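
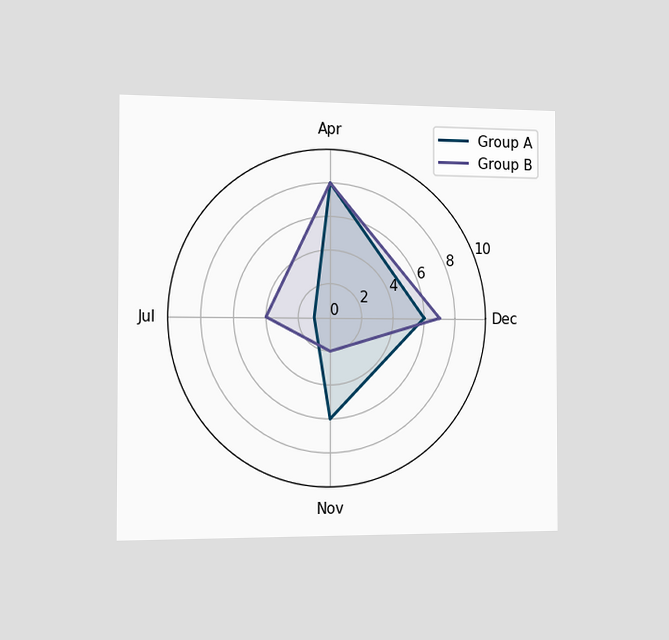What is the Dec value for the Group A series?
6

The chart is viewed slightly from the left. On the Dec axis, Group A reaches 6.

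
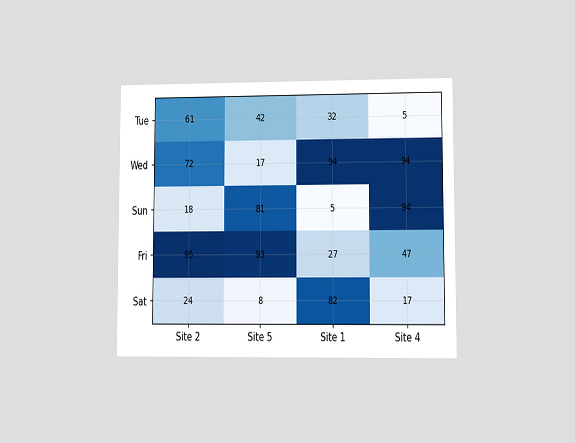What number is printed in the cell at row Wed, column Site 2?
The chart is viewed at a slight angle. The (Wed, Site 2) cell reads 72.

72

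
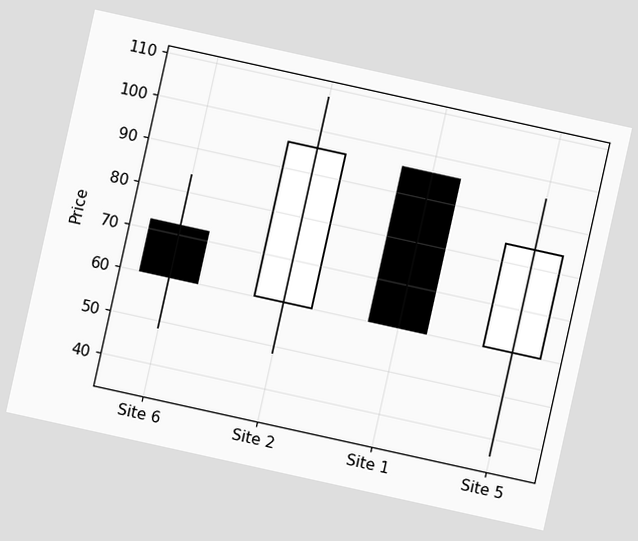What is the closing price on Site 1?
60

The chart is tilted about 12° clockwise. The Site 1 candle closes at 60.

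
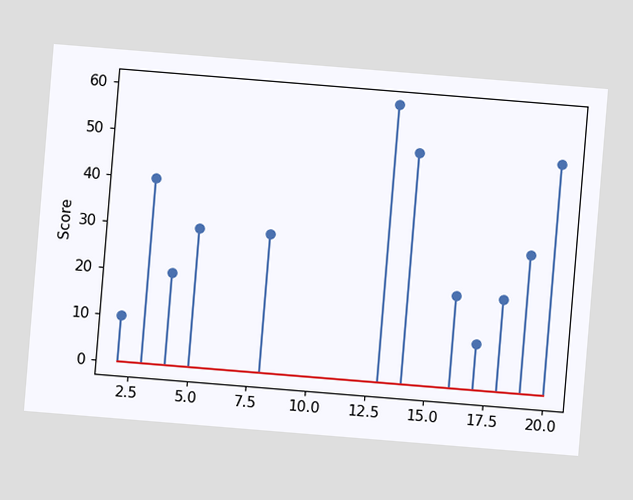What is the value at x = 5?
The chart is tilted about 5° clockwise. The stem at x=5 reaches 30.

30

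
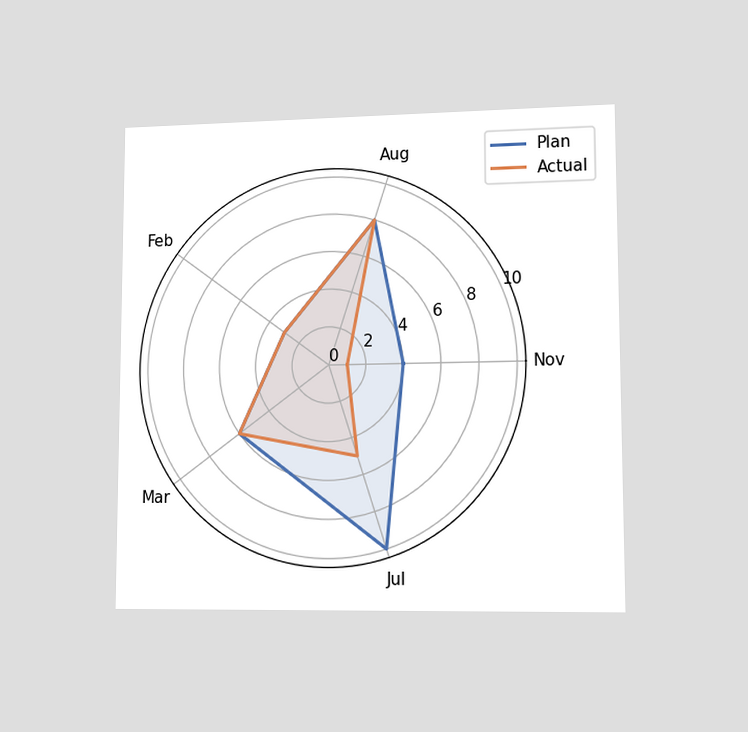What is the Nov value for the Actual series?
The chart is viewed slightly from the right. On the Nov axis, Actual reaches 1.

1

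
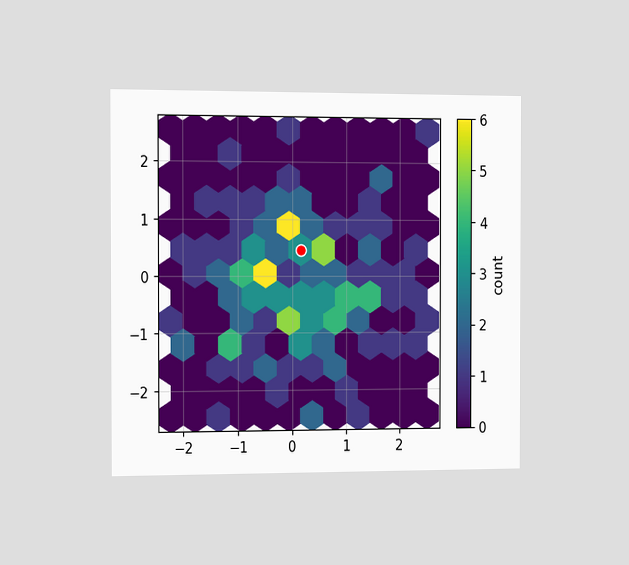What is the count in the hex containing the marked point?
The chart is viewed slightly from the left. The marked hex reads 3 on the colorbar.

3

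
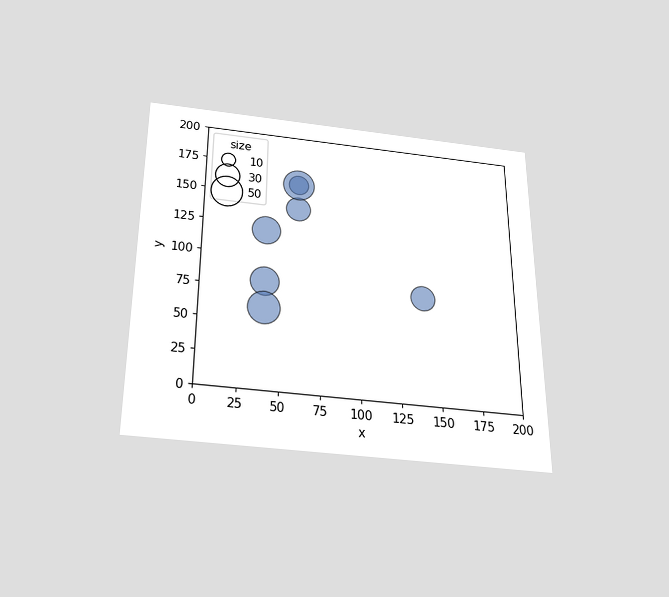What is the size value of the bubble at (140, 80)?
30

The chart is viewed slightly from below. Matching the bubble at (140, 80) against the size legend gives 30.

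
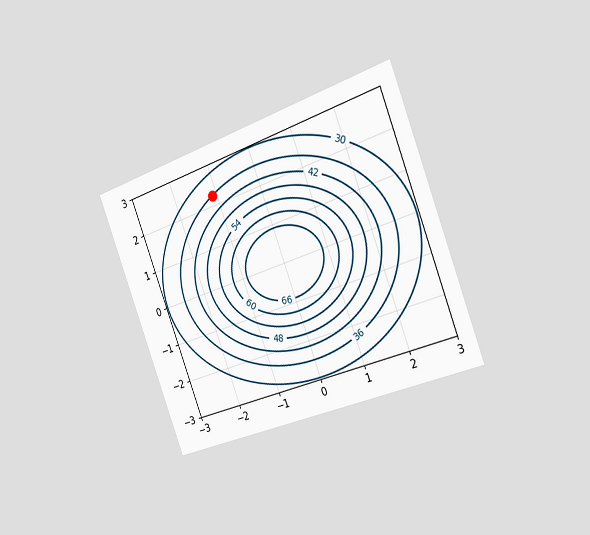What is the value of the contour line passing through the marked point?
The chart is tilted about 21° counter-clockwise and viewed slightly from the right. The marked point sits on the contour labelled 36.

36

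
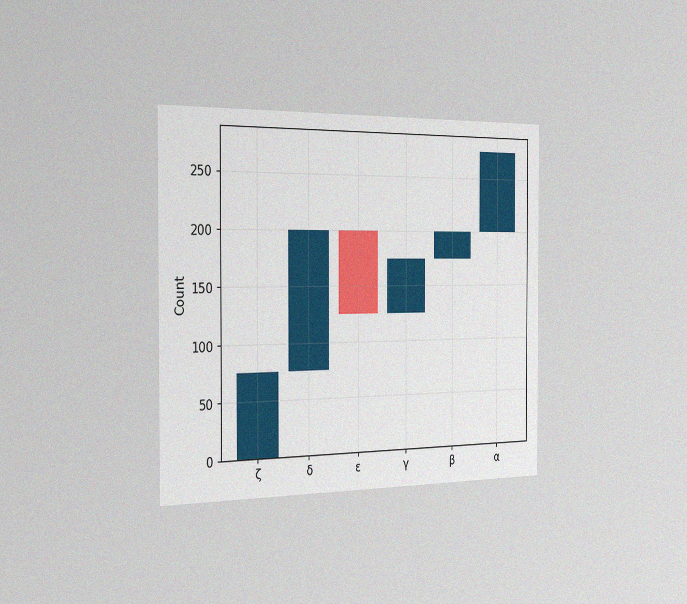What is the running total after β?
The chart is viewed slightly from the left, with some photo noise. After β the running total reaches 200.

200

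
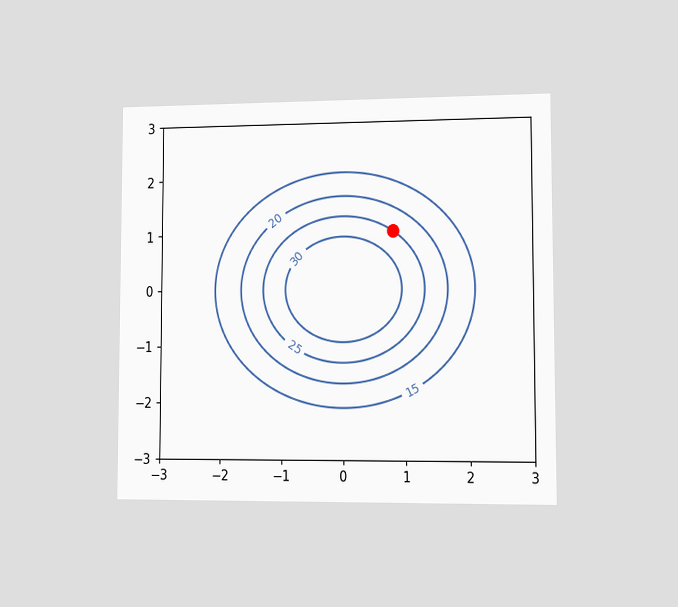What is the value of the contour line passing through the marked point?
The chart is viewed slightly from the right. The marked point sits on the contour labelled 25.

25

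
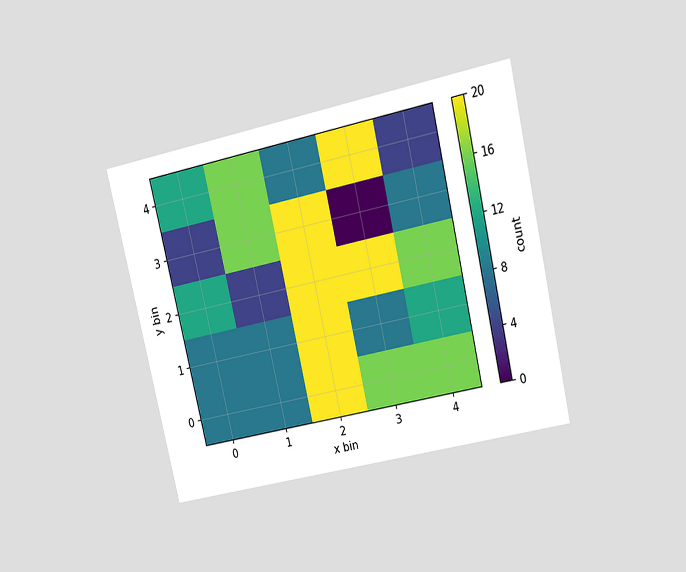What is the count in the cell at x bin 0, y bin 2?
The chart is tilted about 13° counter-clockwise and viewed at a slight angle. Matching the cell (0, 2) against the colorbar gives 12.

12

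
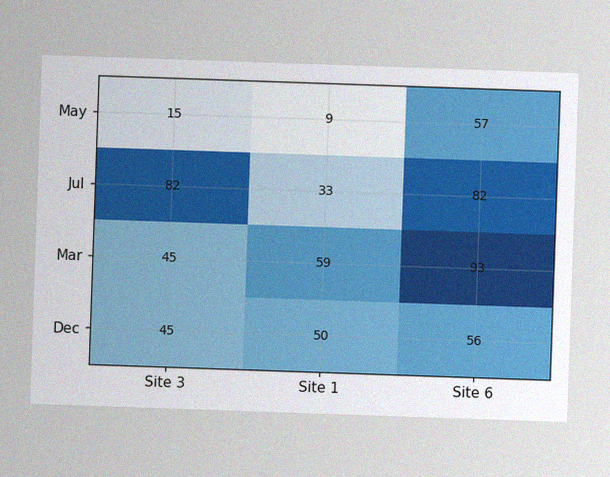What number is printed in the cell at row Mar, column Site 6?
93

The image has some photo noise and uneven lighting. The (Mar, Site 6) cell reads 93.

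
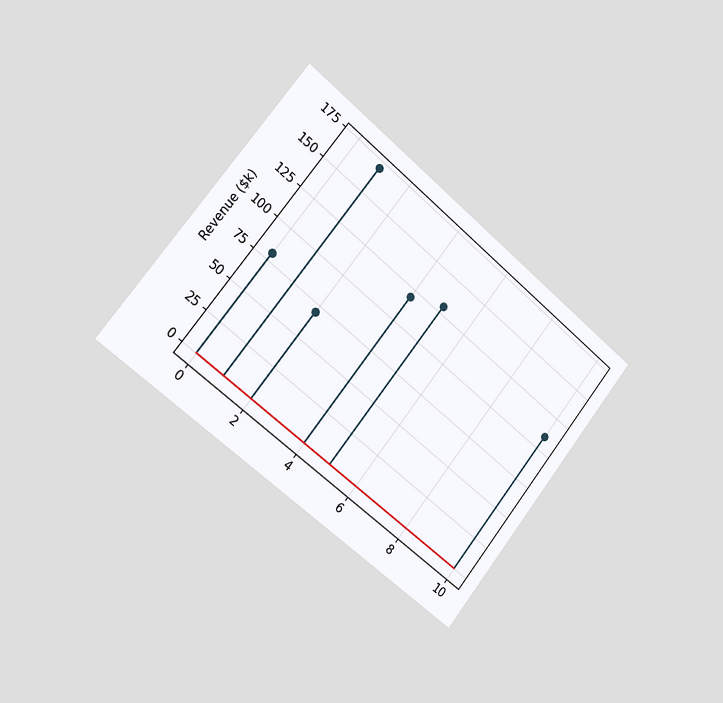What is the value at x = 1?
The chart is tilted about 39° clockwise and viewed slightly from the left. The stem at x=1 reaches $170k.

$170k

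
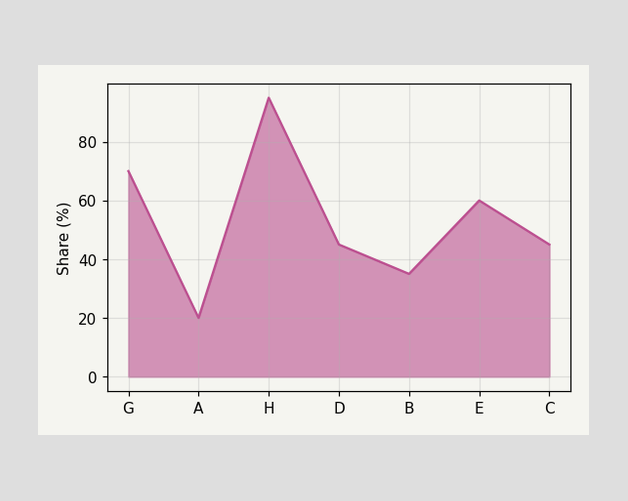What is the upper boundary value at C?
45%

At C the upper boundary is at 45%.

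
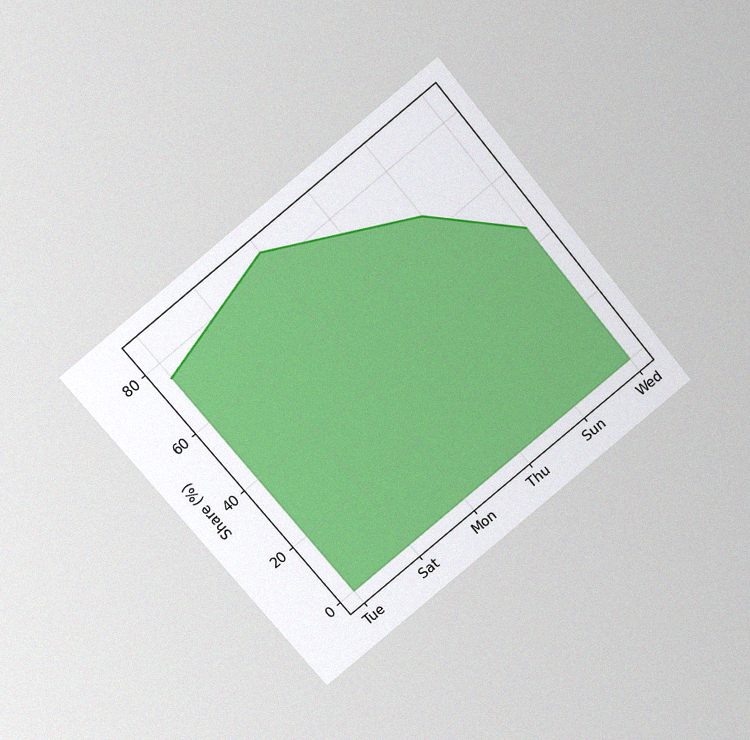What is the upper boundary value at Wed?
The chart is tilted about 39° counter-clockwise and viewed slightly from above, with some photo noise. At Wed the upper boundary is at 45%.

45%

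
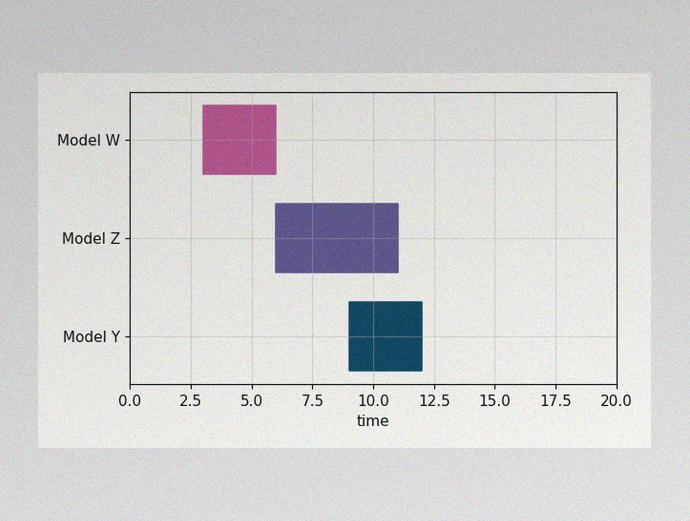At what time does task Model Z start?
The image has some photo noise and uneven lighting. The Model Z bar begins at t=6.

6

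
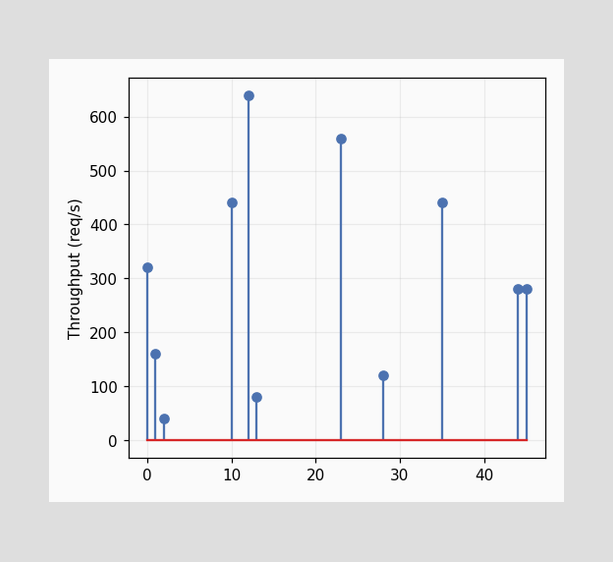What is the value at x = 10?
The stem at x=10 reaches 440req/s.

440req/s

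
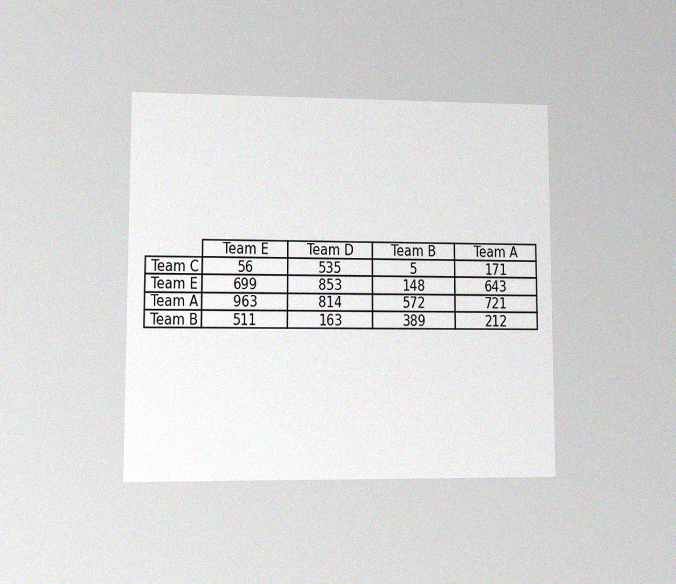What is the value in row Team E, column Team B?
148

The chart is viewed at a slight angle, with some photo noise. The (Team E, Team B) cell reads 148.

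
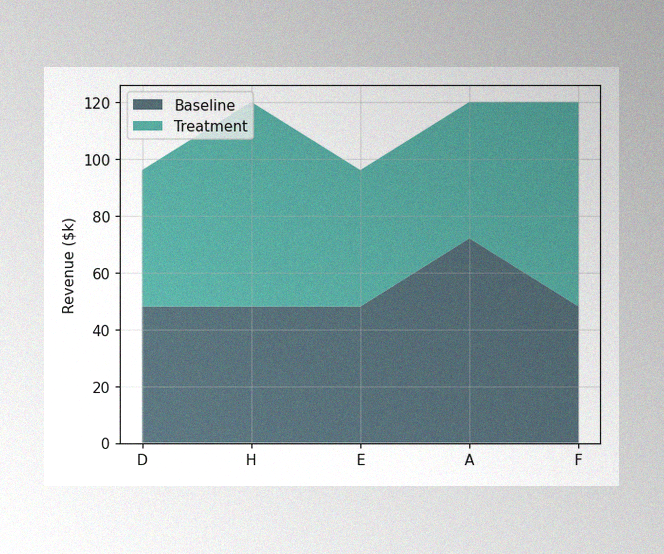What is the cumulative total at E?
The image has some photo noise and uneven lighting. The stacked total at E reaches $96k.

$96k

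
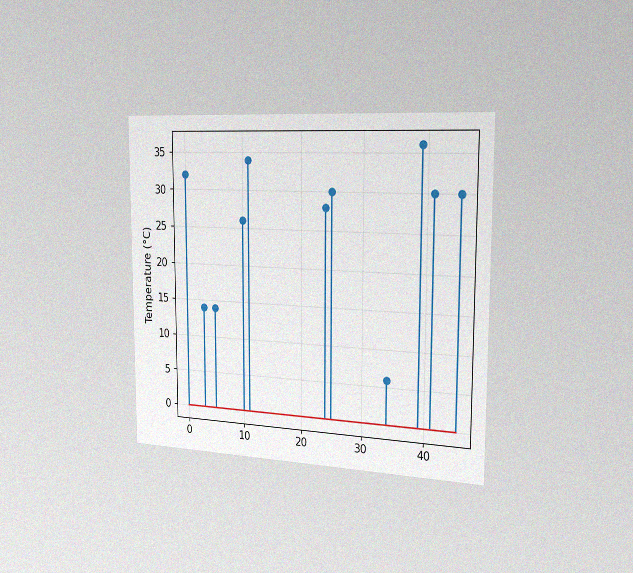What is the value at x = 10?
26°C

The chart is viewed slightly from the right, with some photo noise. The stem at x=10 reaches 26°C.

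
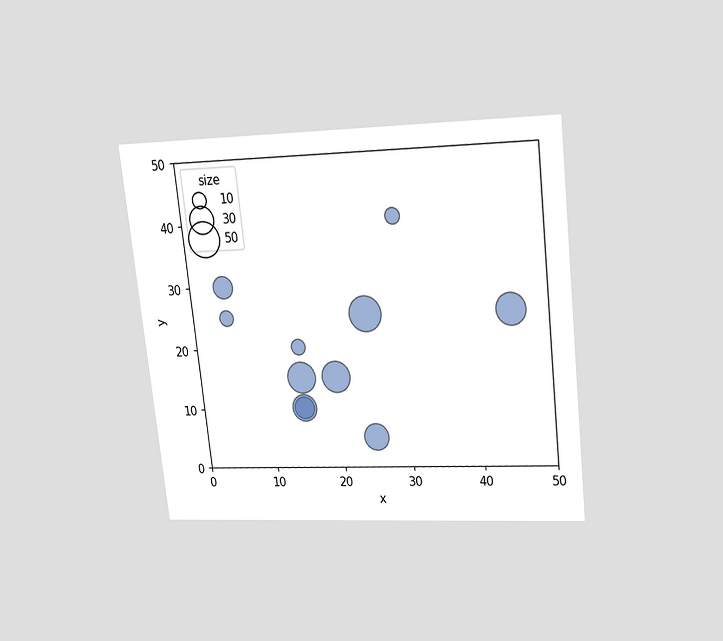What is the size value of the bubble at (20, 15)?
40

The chart is tilted about 6° counter-clockwise and viewed slightly from above. Matching the bubble at (20, 15) against the size legend gives 40.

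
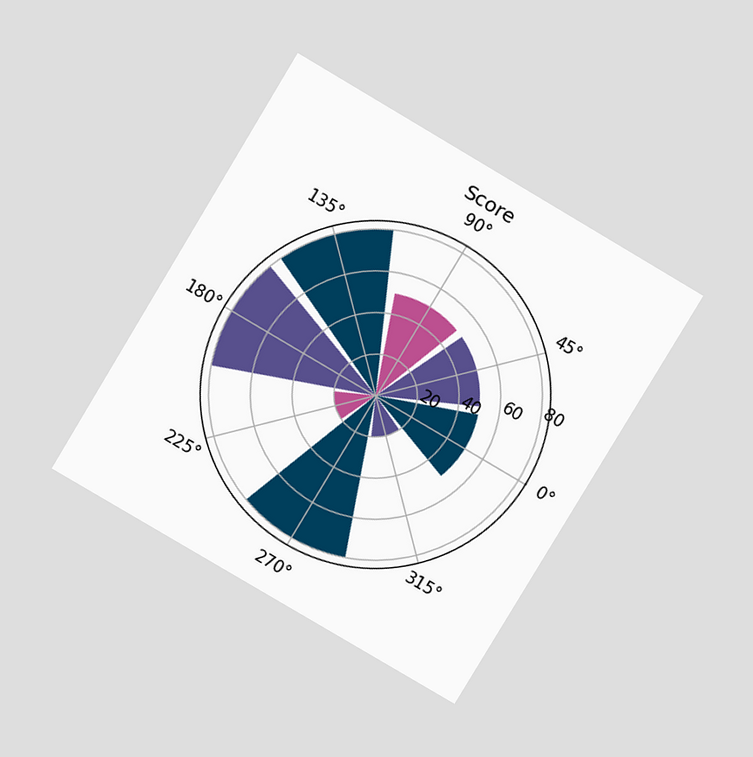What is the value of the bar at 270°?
The chart is tilted about 31° clockwise and viewed slightly from above. The bar at 270° reaches 80 on the radial axis.

80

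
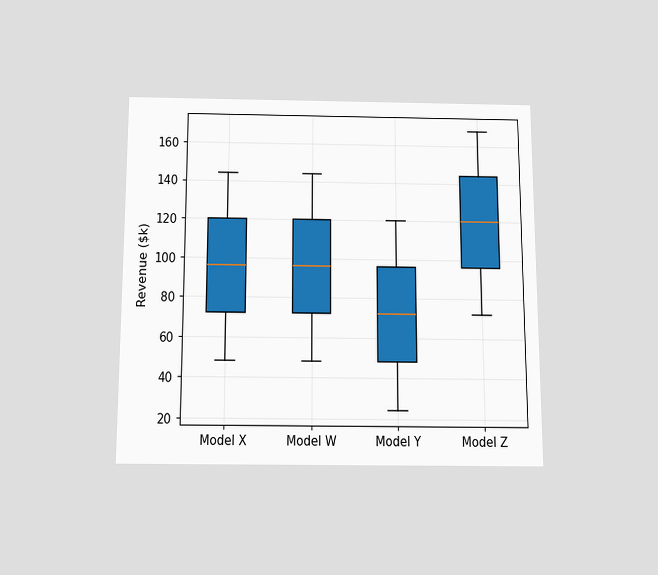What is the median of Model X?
The chart is viewed slightly from below. The median line in the Model X box sits at $96k.

$96k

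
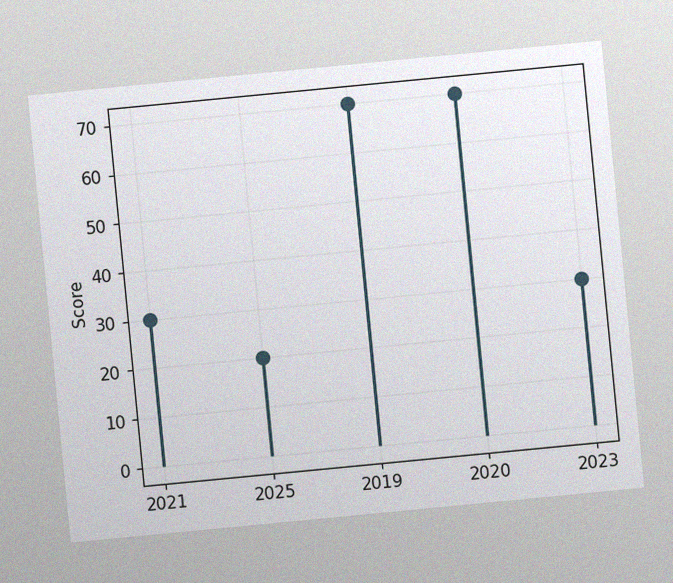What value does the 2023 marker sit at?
The chart is tilted about 5° counter-clockwise, with some photo noise. The 2023 marker sits at 30.

30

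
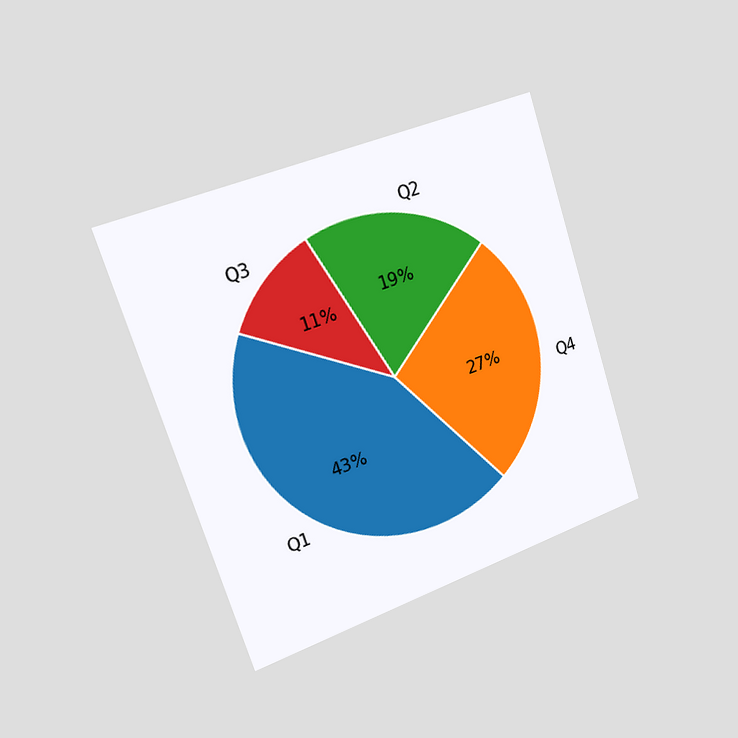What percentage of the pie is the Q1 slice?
43%

The chart is tilted about 18° counter-clockwise and viewed slightly from the left. The Q1 slice takes up 43% of the pie.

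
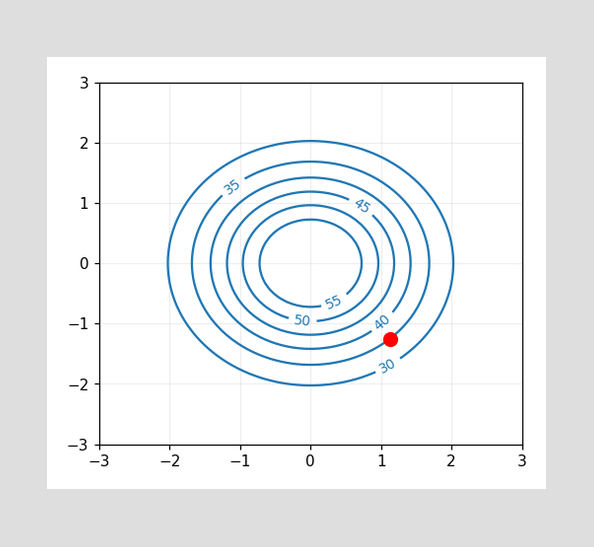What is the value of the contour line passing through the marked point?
35

The marked point sits on the contour labelled 35.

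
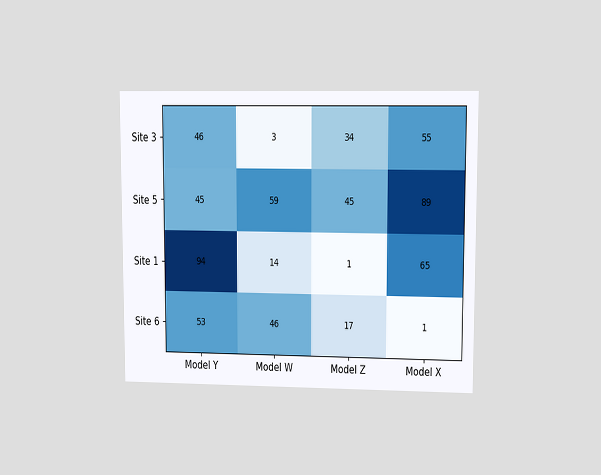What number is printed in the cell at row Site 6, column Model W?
46

The chart is viewed at a slight angle. The (Site 6, Model W) cell reads 46.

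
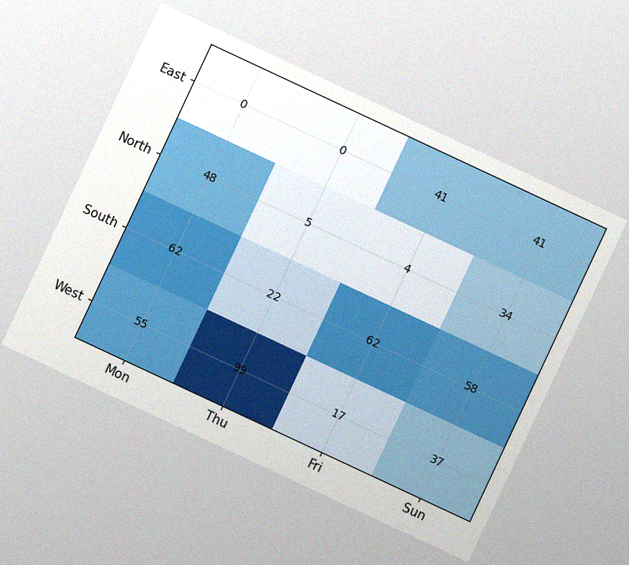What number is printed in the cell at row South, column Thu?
The chart is tilted about 25° clockwise, with some photo noise. The (South, Thu) cell reads 22.

22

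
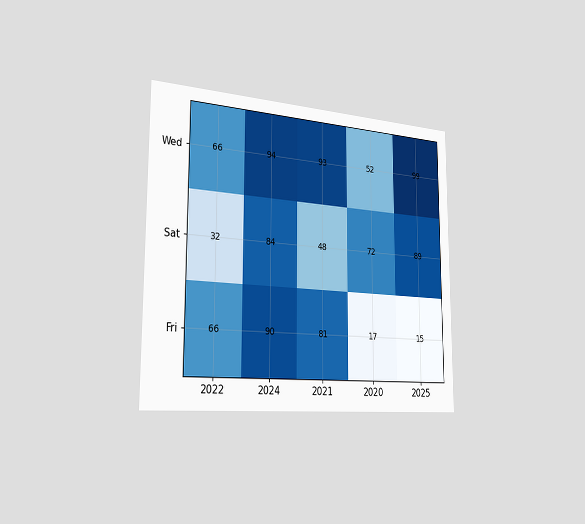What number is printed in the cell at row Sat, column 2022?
32

The chart is viewed slightly from the left. The (Sat, 2022) cell reads 32.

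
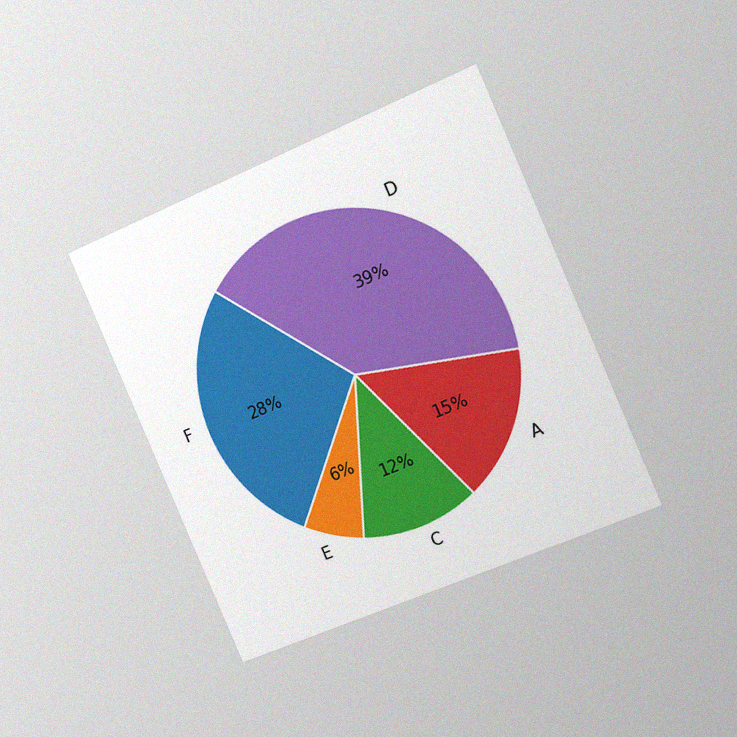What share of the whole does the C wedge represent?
The chart is tilted about 24° counter-clockwise and viewed slightly from the right, with some photo noise. The C slice takes up 12% of the pie.

12%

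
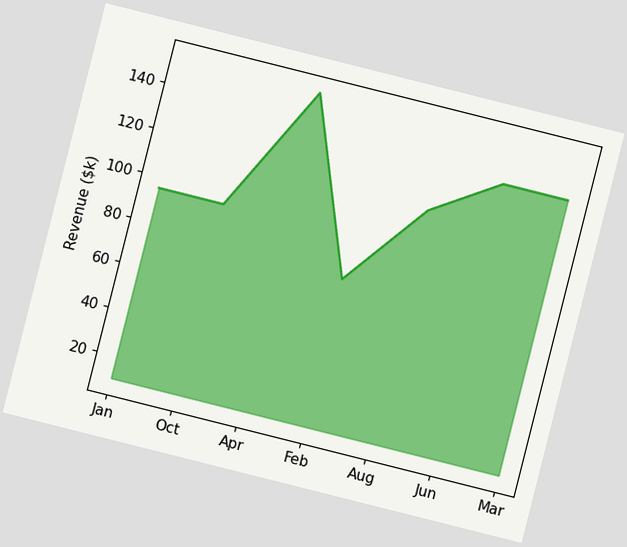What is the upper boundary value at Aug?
The chart is tilted about 14° clockwise. At Aug the upper boundary is at $114k.

$114k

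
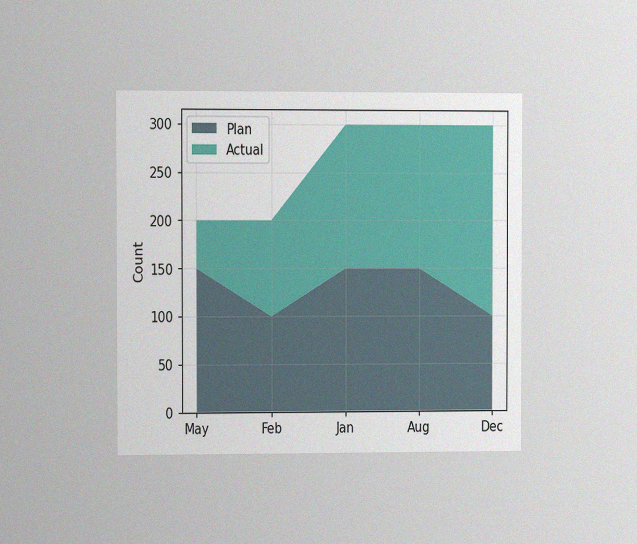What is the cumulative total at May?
200

The chart is viewed slightly from the left, with some photo noise. The stacked total at May reaches 200.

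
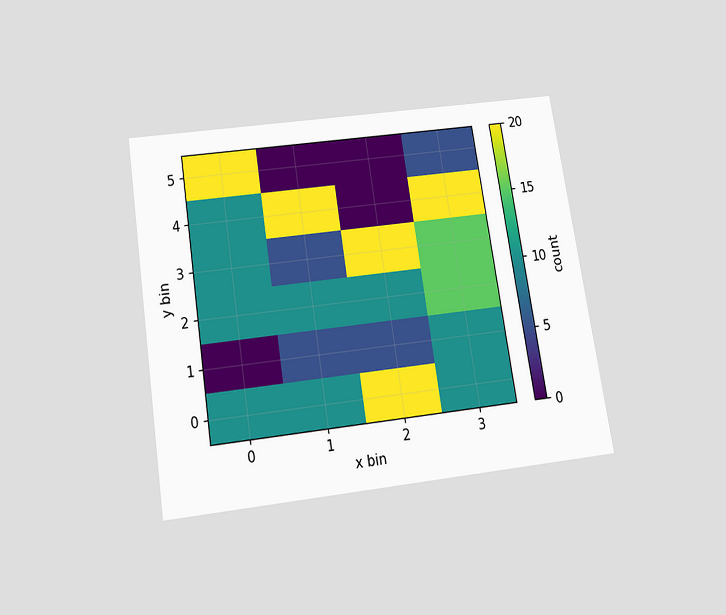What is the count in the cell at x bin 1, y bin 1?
The chart is tilted about 9° counter-clockwise and viewed slightly from below. Matching the cell (1, 1) against the colorbar gives 5.

5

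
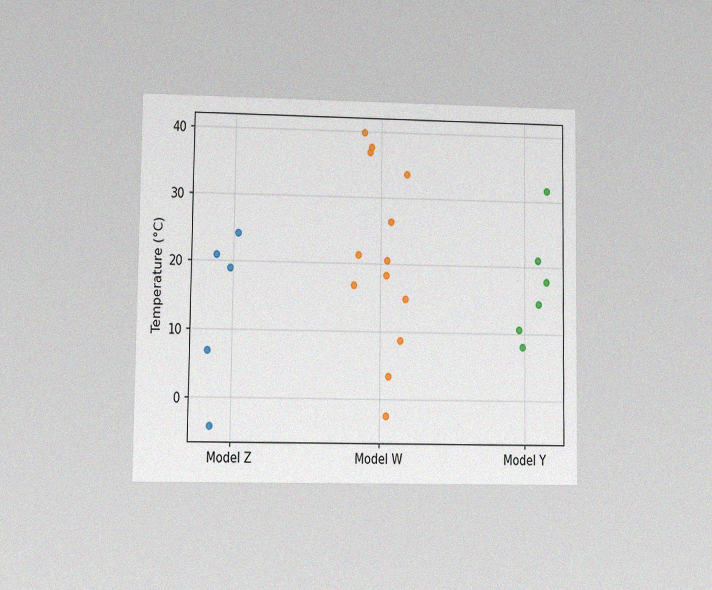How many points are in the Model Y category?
6

The chart is viewed at a slight angle, with some photo noise. Counting the markers in the Model Y column gives 6.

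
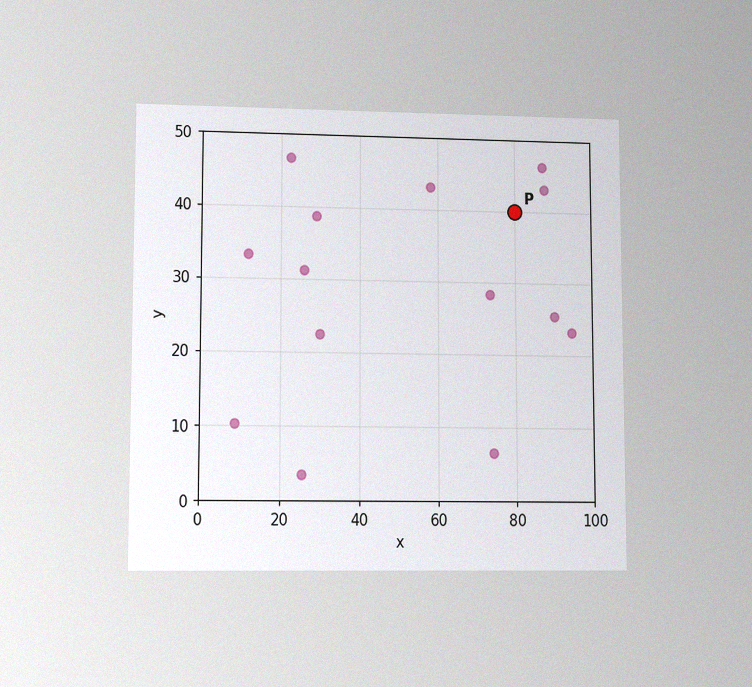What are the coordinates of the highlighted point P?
(80, 40)

The chart is viewed at a slight angle, with some photo noise. Following the gridlines from P to each axis, P sits at (80, 40).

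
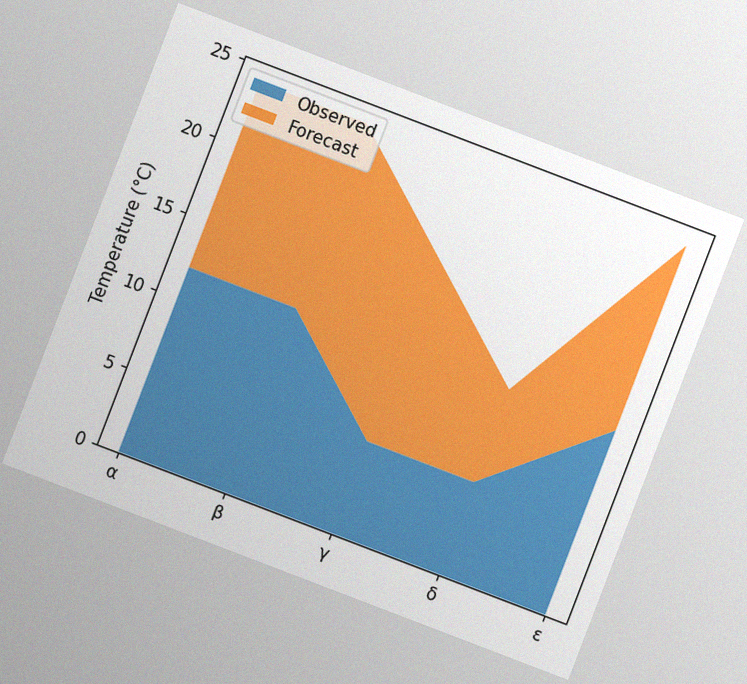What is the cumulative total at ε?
24°C

The chart is tilted about 21° clockwise, with some photo noise. The stacked total at ε reaches 24°C.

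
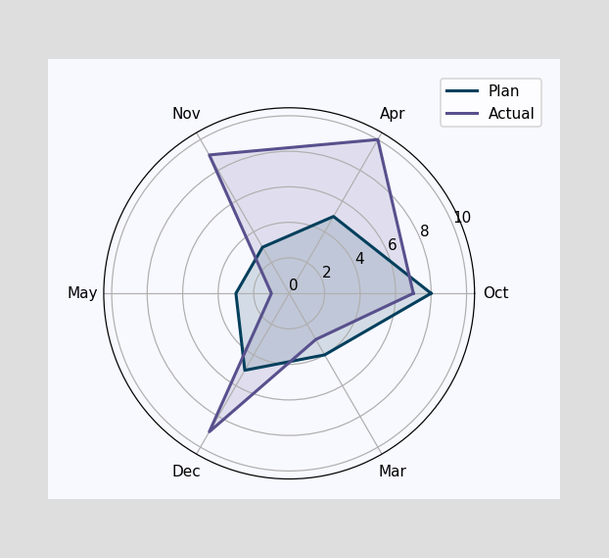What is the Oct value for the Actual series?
On the Oct axis, Actual reaches 7.

7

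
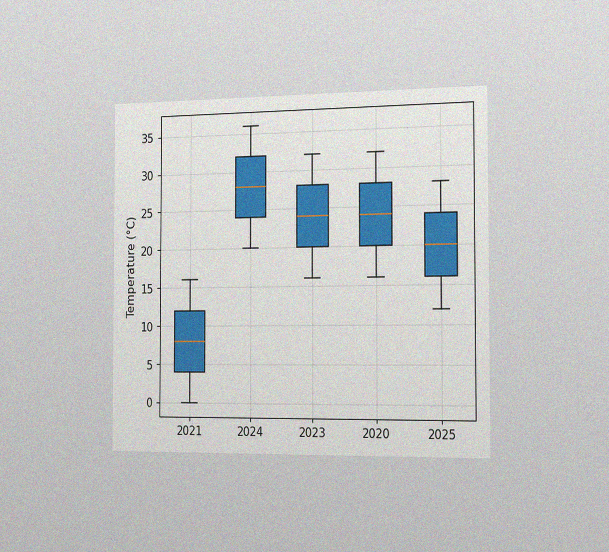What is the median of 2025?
20°C

The chart is viewed slightly from the right, with some photo noise. The median line in the 2025 box sits at 20°C.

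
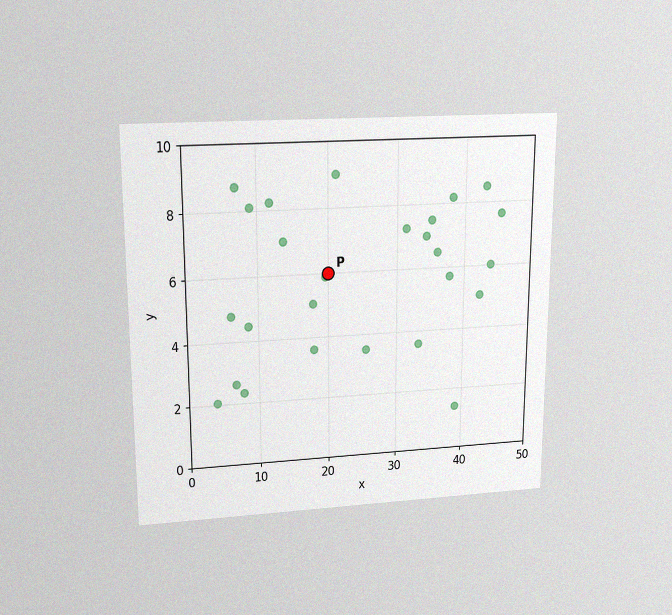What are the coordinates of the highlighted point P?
The chart is viewed slightly from above, with some photo noise. Following the gridlines from P to each axis, P sits at (20, 6).

(20, 6)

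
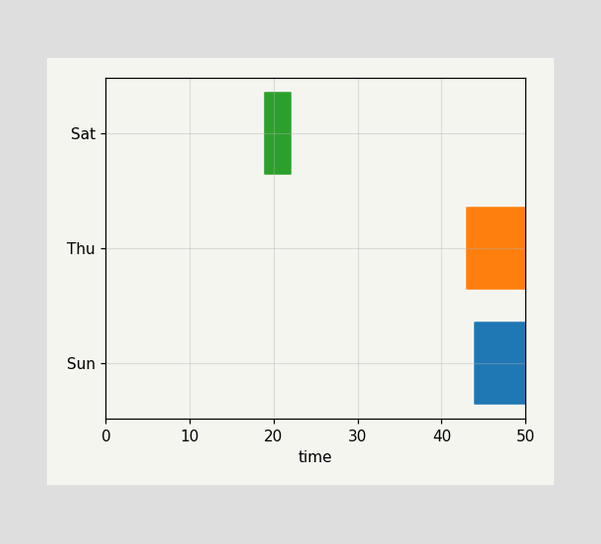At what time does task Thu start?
43

The Thu bar begins at t=43.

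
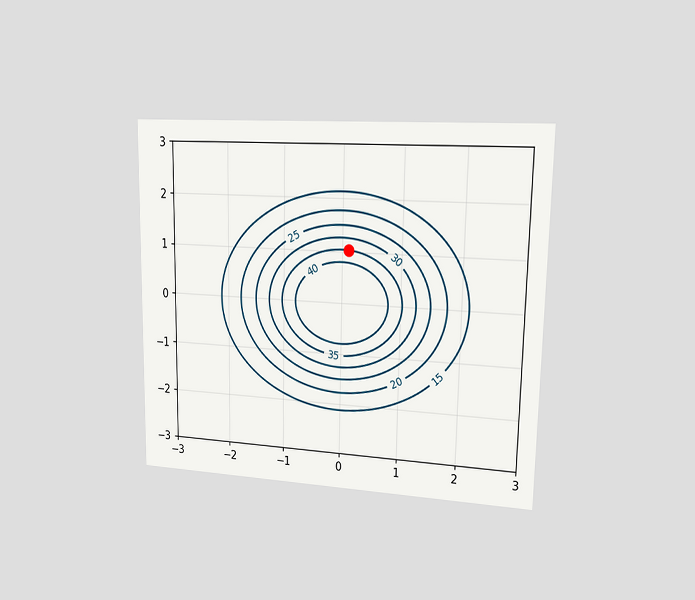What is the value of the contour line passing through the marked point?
The chart is viewed slightly from the right. The marked point sits on the contour labelled 35.

35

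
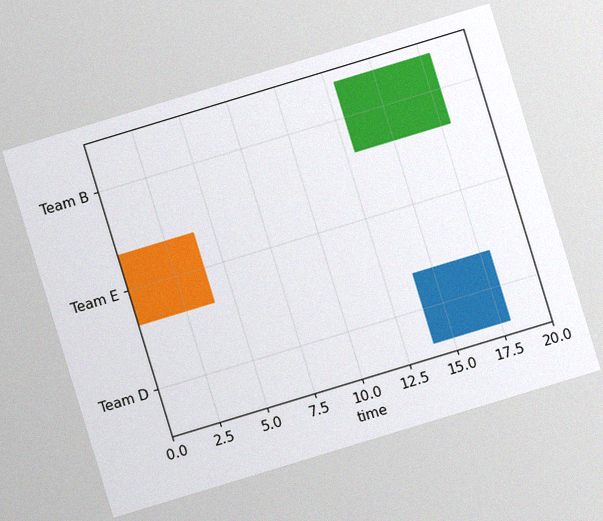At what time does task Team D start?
The chart is tilted about 17° counter-clockwise, with some photo noise. The Team D bar begins at t=14.

14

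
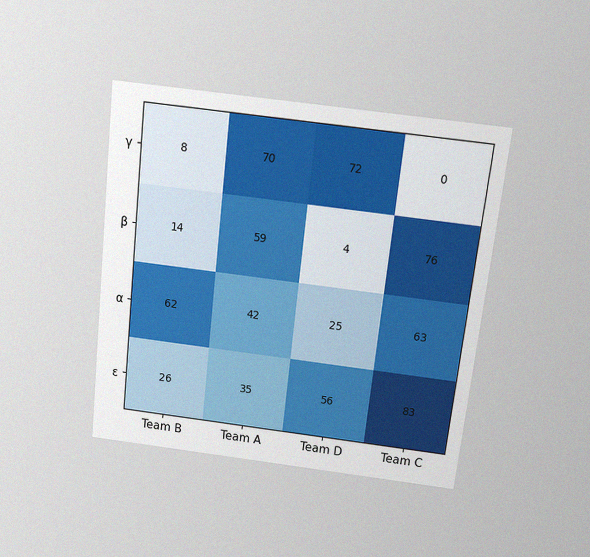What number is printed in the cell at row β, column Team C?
The chart is tilted about 7° clockwise and viewed slightly from above, with some photo noise. The (β, Team C) cell reads 76.

76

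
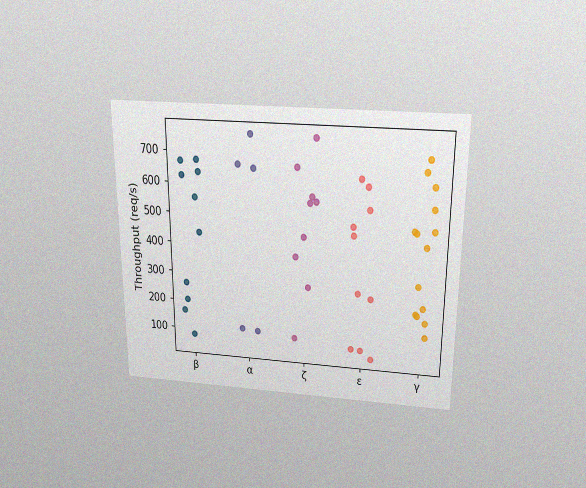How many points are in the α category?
The chart is viewed slightly from above, with some photo noise. Counting the markers in the α column gives 5.

5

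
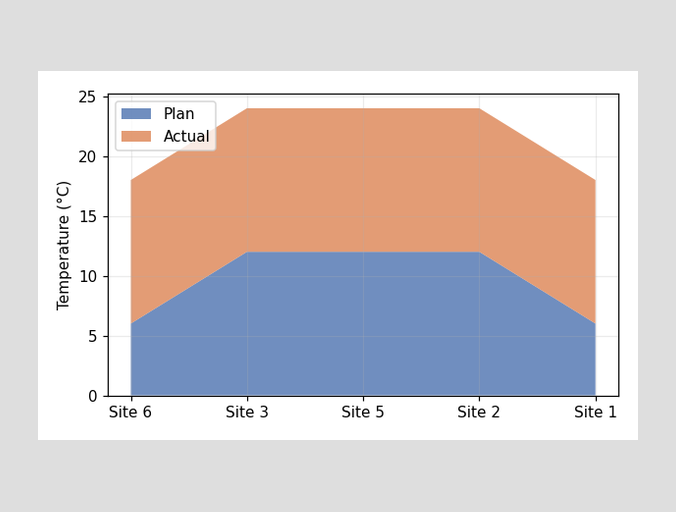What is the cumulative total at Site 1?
The stacked total at Site 1 reaches 18°C.

18°C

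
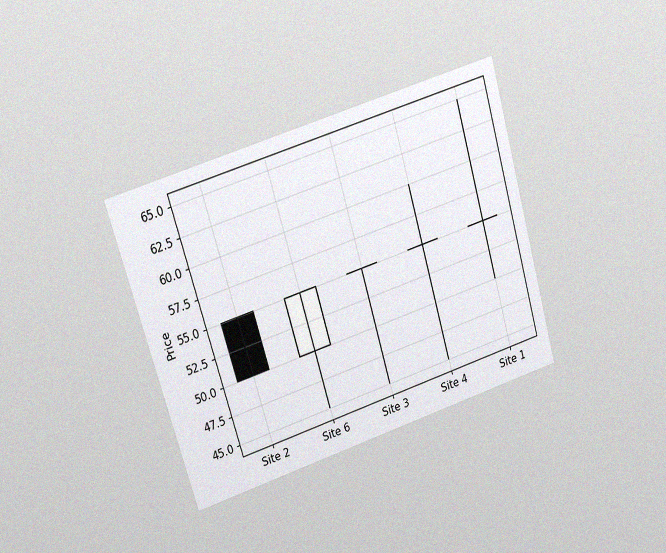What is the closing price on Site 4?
55

The chart is tilted about 17° counter-clockwise and viewed at a slight angle, with some photo noise. The Site 4 candle closes at 55.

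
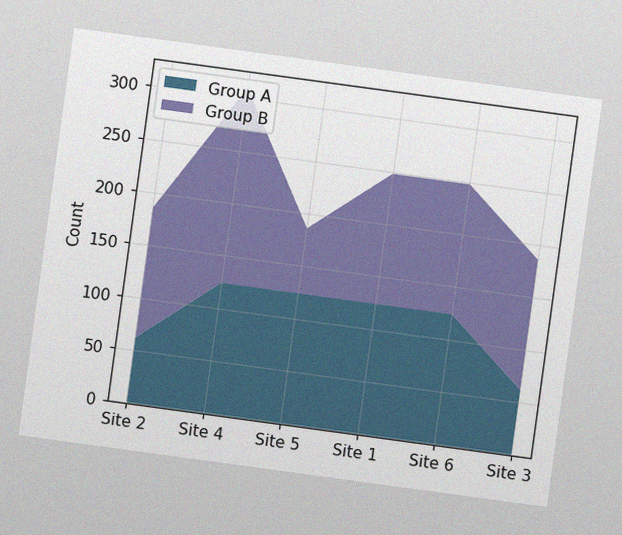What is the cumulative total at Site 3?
The chart is tilted about 8° clockwise, with some photo noise. The stacked total at Site 3 reaches 186.

186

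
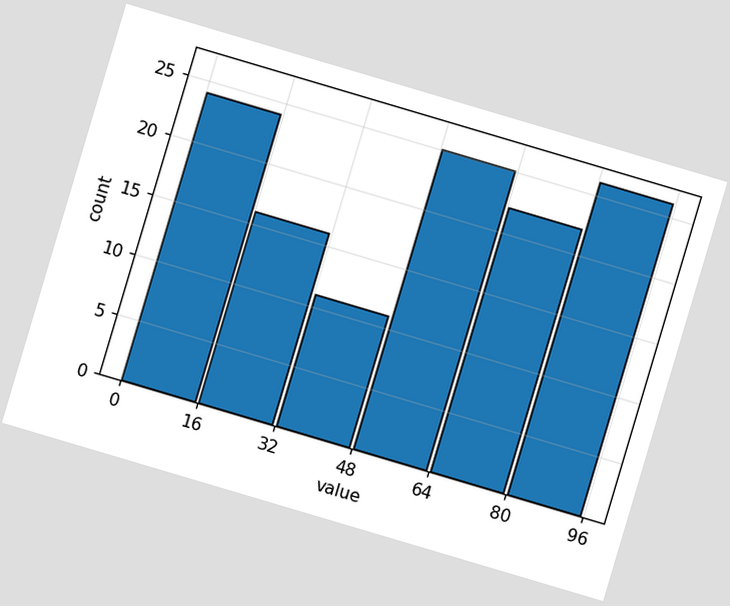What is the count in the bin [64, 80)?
The chart is tilted about 17° clockwise. The [64, 80) bin has height 22.

22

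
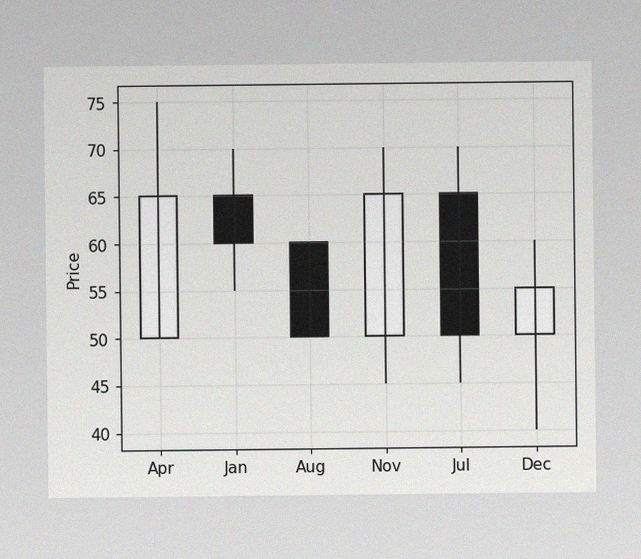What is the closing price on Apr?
65

The image has some photo noise and uneven lighting. The Apr candle closes at 65.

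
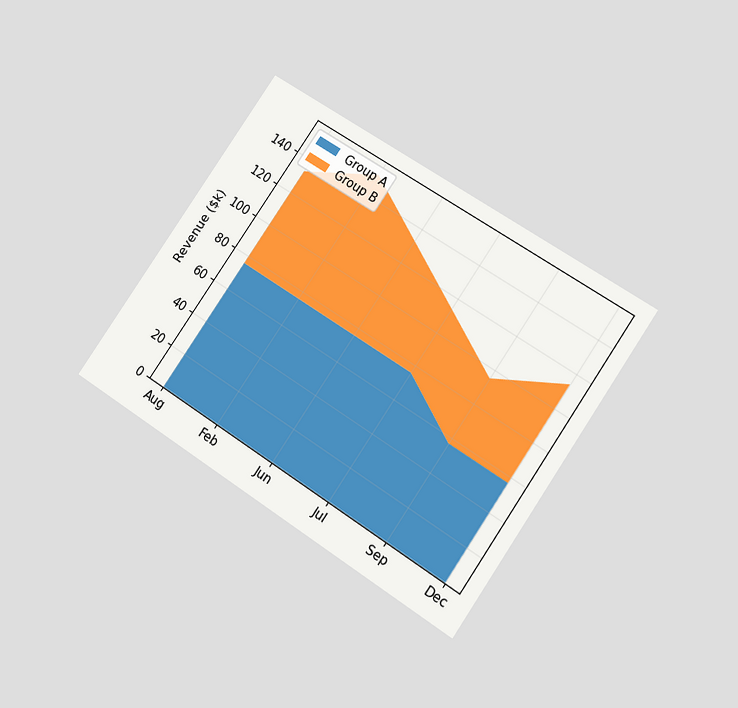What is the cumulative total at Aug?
$133k

The chart is tilted about 35° clockwise and viewed slightly from below. The stacked total at Aug reaches $133k.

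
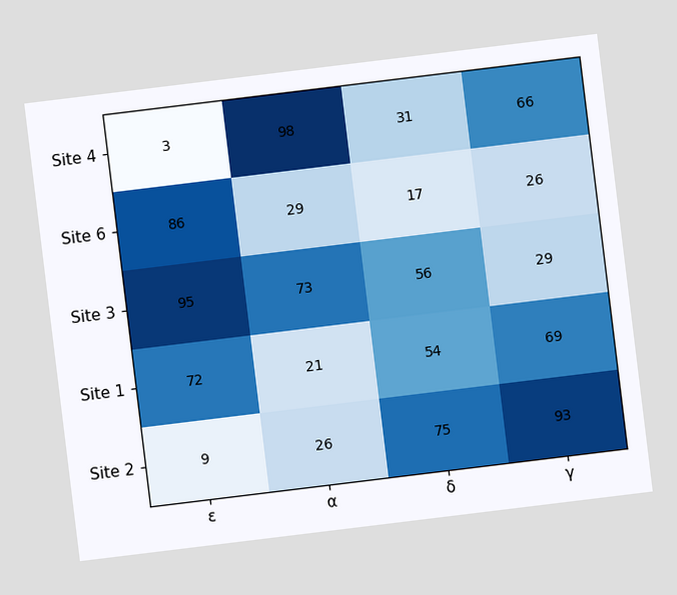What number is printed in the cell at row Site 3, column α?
73

The chart is tilted about 7° counter-clockwise. The (Site 3, α) cell reads 73.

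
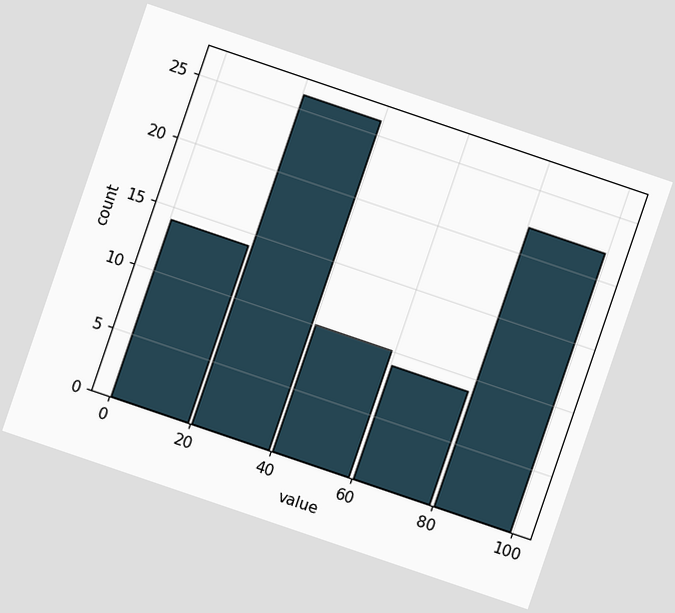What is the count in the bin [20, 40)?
26

The chart is tilted about 19° clockwise. The [20, 40) bin has height 26.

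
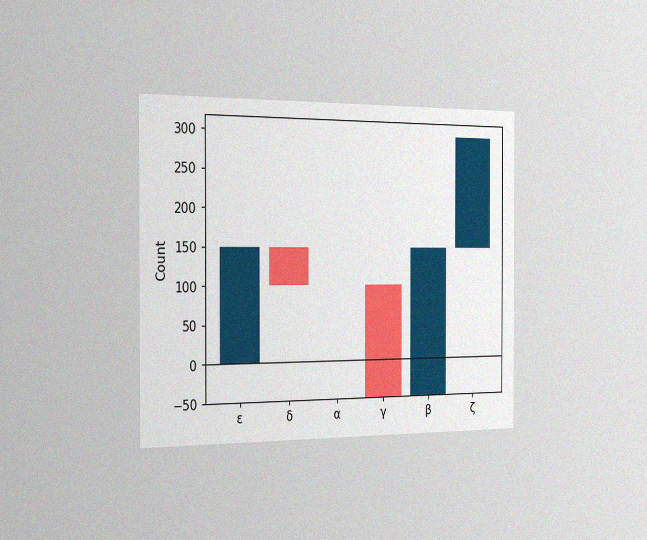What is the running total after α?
100

The chart is viewed slightly from the left, with some photo noise. After α the running total reaches 100.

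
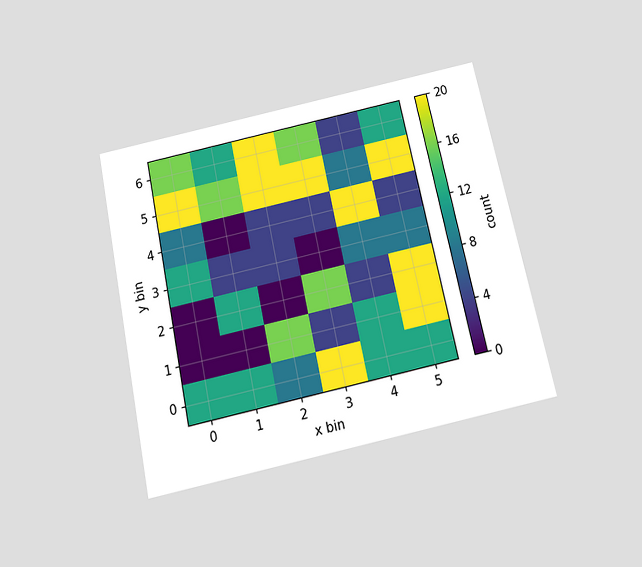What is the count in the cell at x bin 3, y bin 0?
20

The chart is tilted about 12° counter-clockwise and viewed slightly from below. Matching the cell (3, 0) against the colorbar gives 20.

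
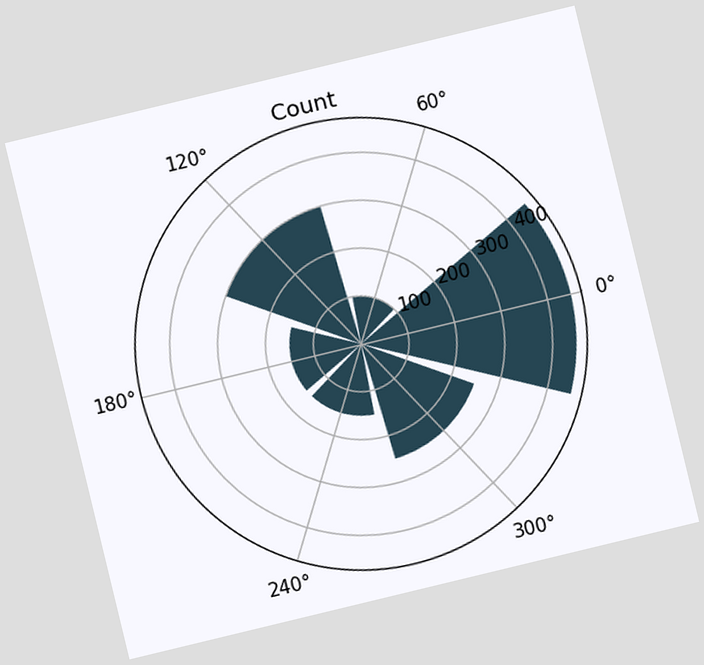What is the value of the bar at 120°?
300

The chart is tilted about 14° counter-clockwise. The bar at 120° reaches 300 on the radial axis.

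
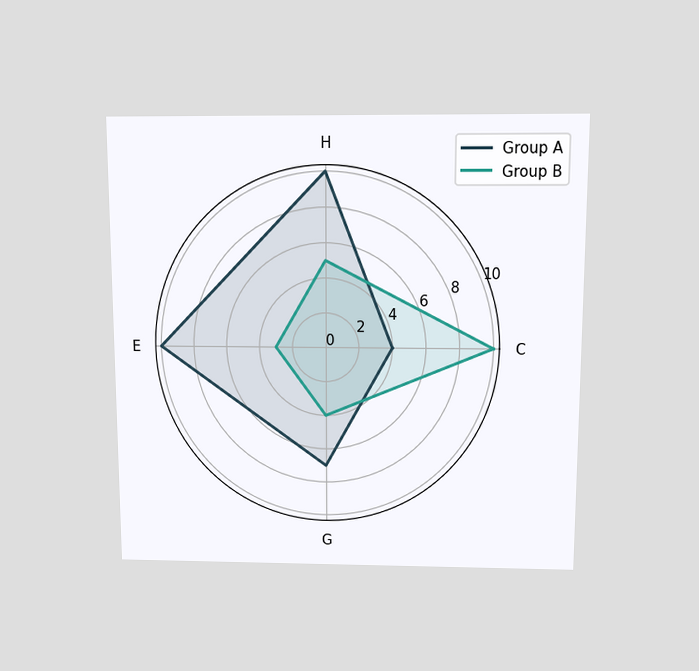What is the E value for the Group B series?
3

The chart is viewed slightly from above. On the E axis, Group B reaches 3.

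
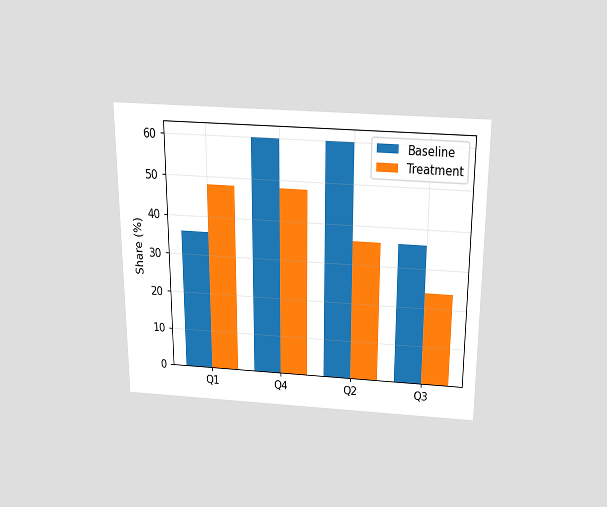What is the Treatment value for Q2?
The chart is viewed slightly from above. The Treatment bar at Q2 reaches 36% on the y-axis.

36%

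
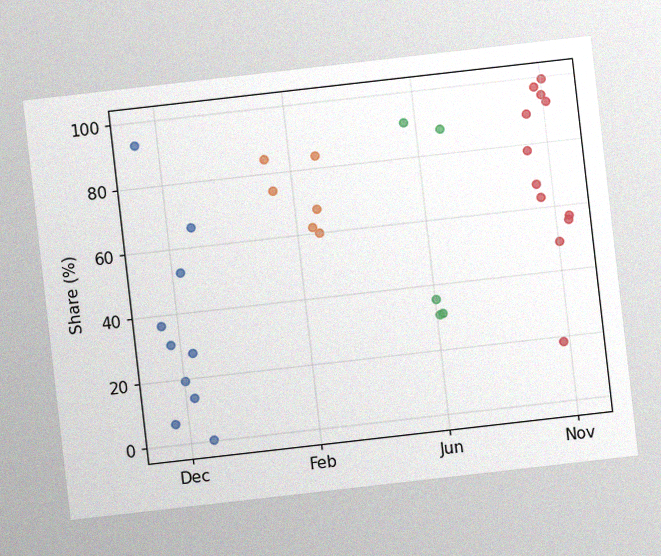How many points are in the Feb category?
6

The chart is tilted about 7° counter-clockwise, with some photo noise. Counting the markers in the Feb column gives 6.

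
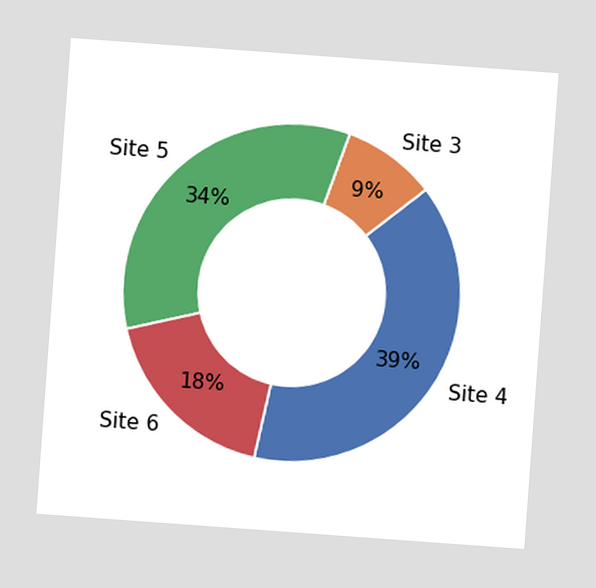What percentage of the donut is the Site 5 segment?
The chart is tilted about 4° clockwise. The Site 5 segment takes up 34% of the ring.

34%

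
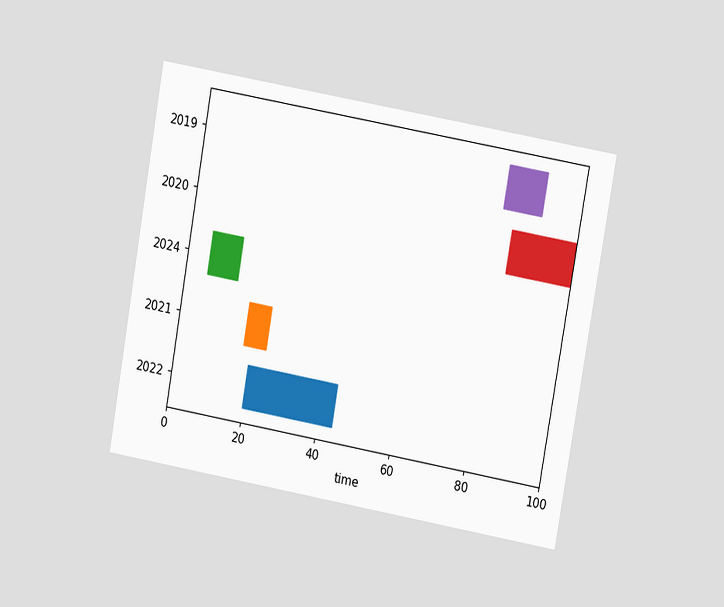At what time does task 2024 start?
The chart is tilted about 10° clockwise and viewed at a slight angle. The 2024 bar begins at t=6.

6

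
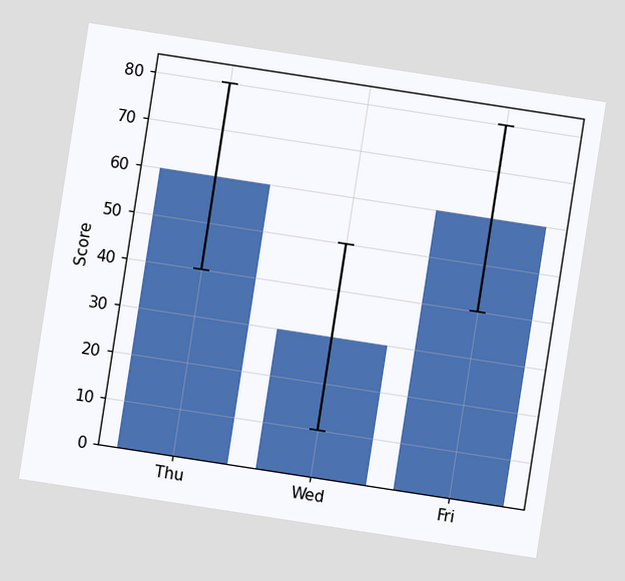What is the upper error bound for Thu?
The chart is tilted about 9° clockwise. The Thu bar's upper whisker reaches 80.

80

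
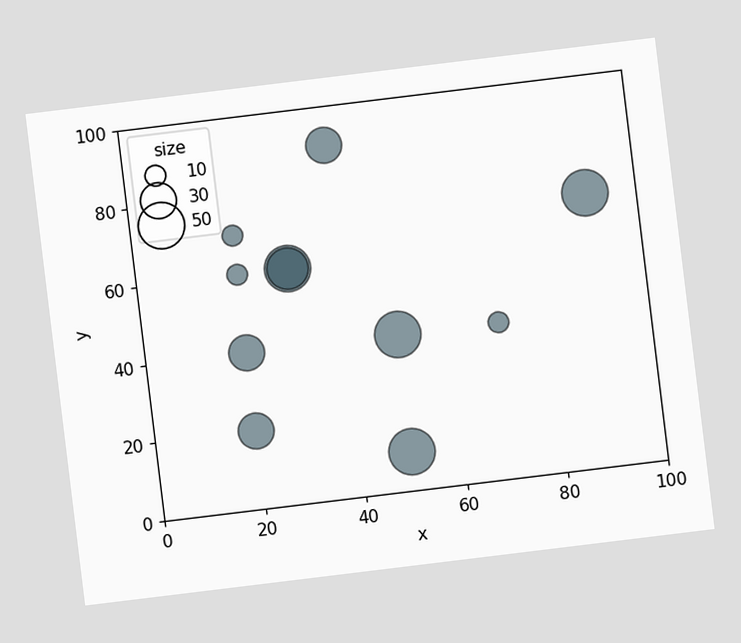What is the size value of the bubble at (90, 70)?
The chart is tilted about 7° counter-clockwise. Matching the bubble at (90, 70) against the size legend gives 50.

50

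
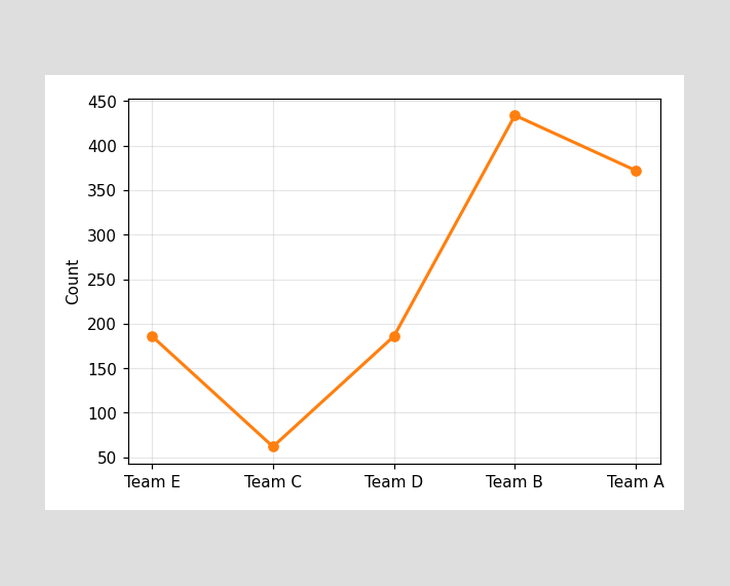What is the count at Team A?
At Team A, the line is at 372.

372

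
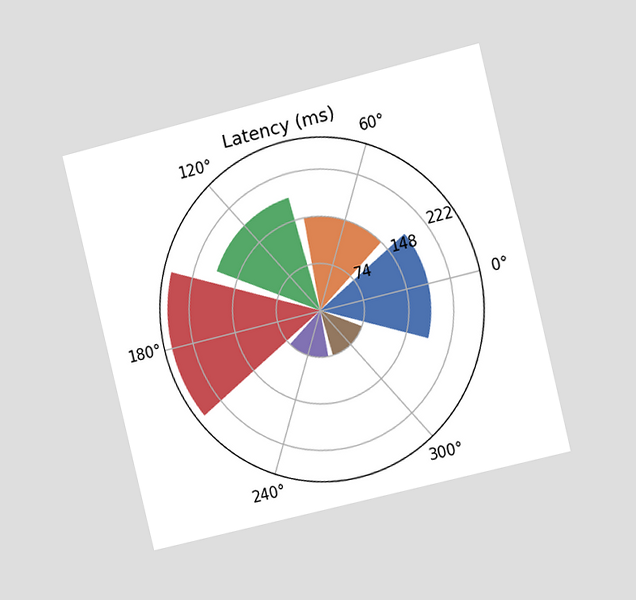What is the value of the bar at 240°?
74ms

The chart is tilted about 14° counter-clockwise and viewed slightly from the right. The bar at 240° reaches 74ms on the radial axis.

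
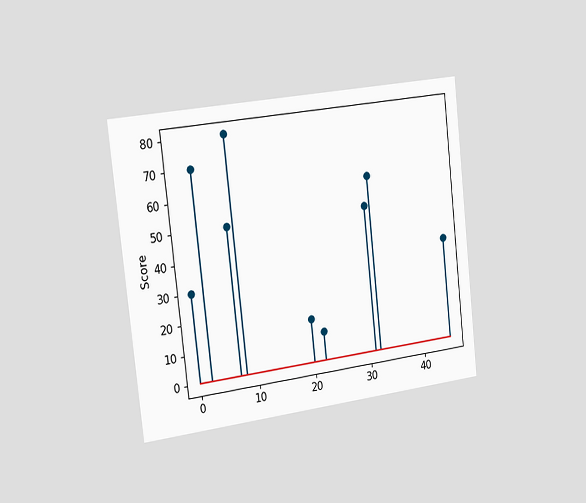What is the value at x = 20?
The chart is tilted about 6° counter-clockwise and viewed slightly from the left. The stem at x=20 reaches 15.

15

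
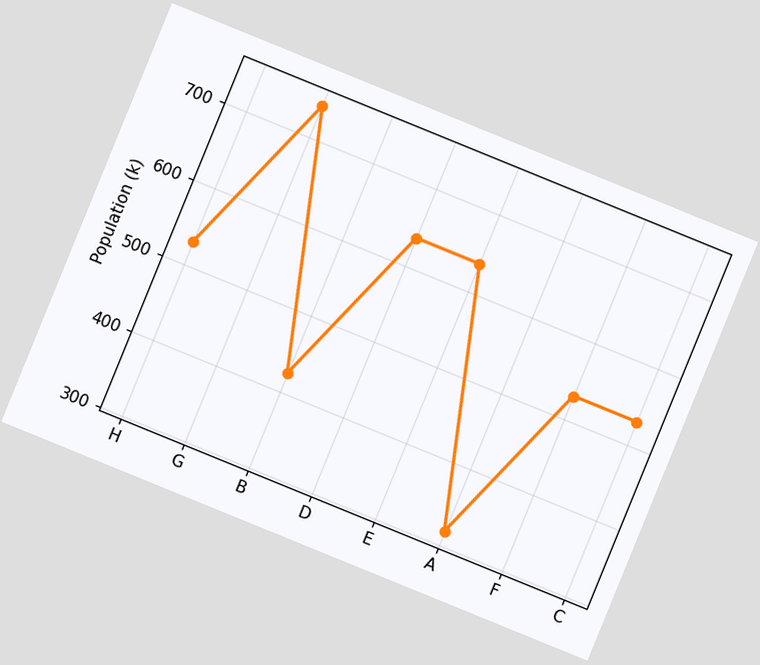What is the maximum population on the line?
742k

The chart is tilted about 22° clockwise. The highest point is at G, and reading across to the y-axis gives 742k.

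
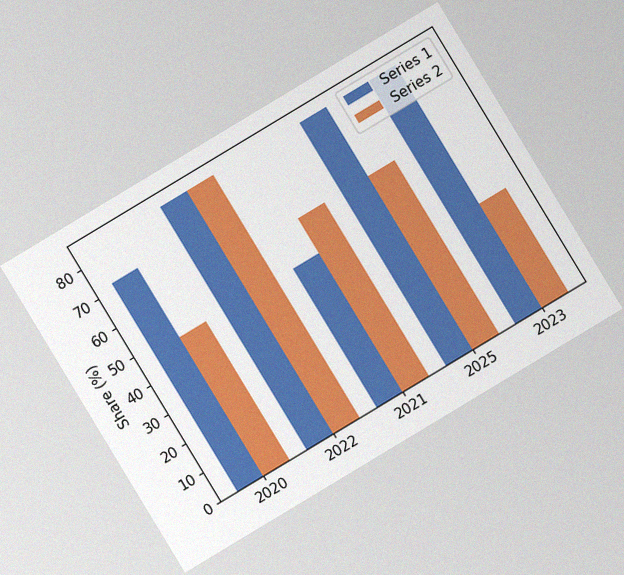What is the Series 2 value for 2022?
The chart is tilted about 31° counter-clockwise, with some photo noise. The Series 2 bar at 2022 reaches 84% on the y-axis.

84%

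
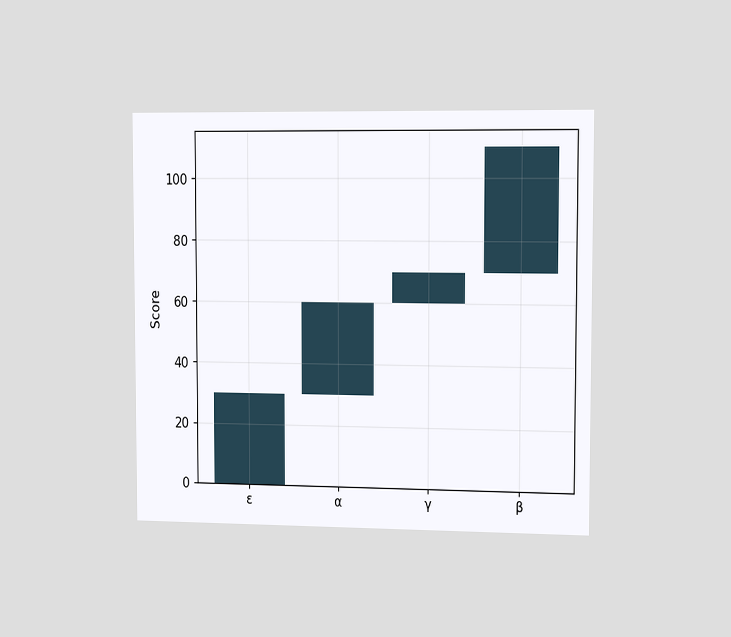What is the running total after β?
The chart is viewed slightly from the right. After β the running total reaches 110.

110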